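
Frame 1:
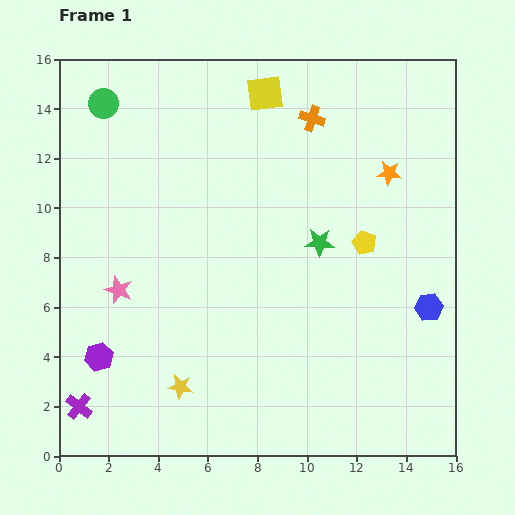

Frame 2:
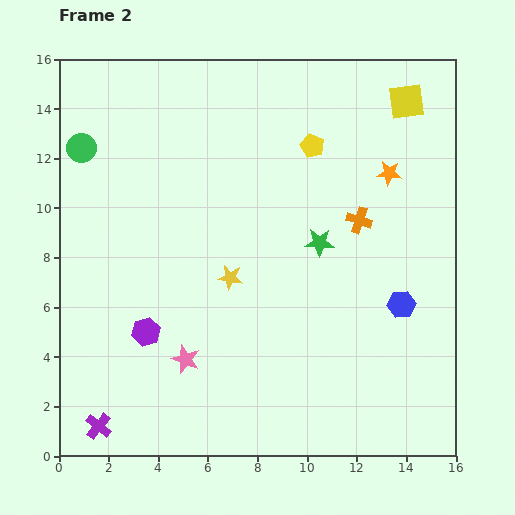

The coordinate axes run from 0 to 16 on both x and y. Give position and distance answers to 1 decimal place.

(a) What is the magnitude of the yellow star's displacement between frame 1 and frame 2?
4.8

The yellow star moved from (4.9, 2.8) to (6.9, 7.2), a distance of √(2.0² + 4.4²) ≈ 4.8.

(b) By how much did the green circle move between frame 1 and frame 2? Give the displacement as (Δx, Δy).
(-0.9, -1.8)

The green circle was at (1.8, 14.2) in frame 1 and (0.9, 12.4) in frame 2.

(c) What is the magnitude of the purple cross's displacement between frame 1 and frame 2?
1.1

The purple cross moved from (0.8, 2.0) to (1.6, 1.2), a distance of √(0.8² + 0.8²) ≈ 1.1.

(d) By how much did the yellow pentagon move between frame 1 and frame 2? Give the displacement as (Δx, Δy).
(-2.1, 3.9)

The yellow pentagon was at (12.3, 8.6) in frame 1 and (10.2, 12.5) in frame 2.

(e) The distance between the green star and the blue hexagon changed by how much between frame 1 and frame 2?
-1.0

Distance in frame 1: 5.1. Distance in frame 2: 4.1.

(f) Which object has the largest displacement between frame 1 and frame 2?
the yellow square

(moved 5.7; next 4.8)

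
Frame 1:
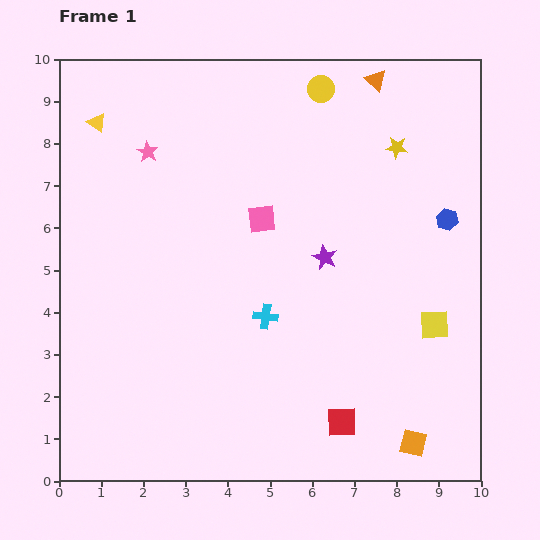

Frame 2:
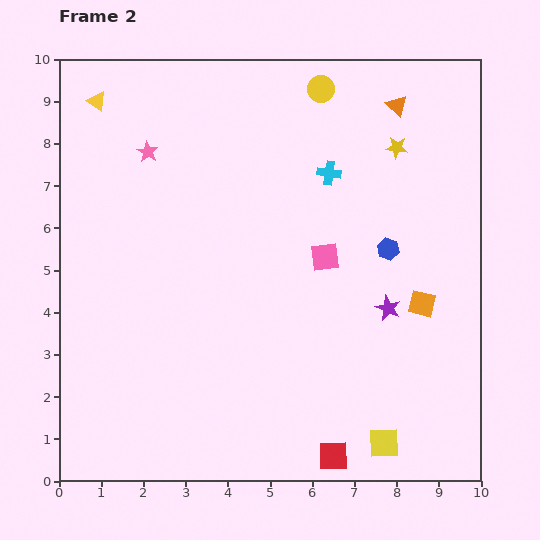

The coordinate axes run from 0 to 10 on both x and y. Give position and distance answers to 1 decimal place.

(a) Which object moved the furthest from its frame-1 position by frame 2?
the cyan cross

(moved 3.7; next 3.3)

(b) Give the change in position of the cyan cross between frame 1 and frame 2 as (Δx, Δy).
(1.5, 3.4)

The cyan cross was at (4.9, 3.9) in frame 1 and (6.4, 7.3) in frame 2.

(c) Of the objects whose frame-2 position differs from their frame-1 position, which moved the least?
the yellow triangle

(moved 0.5)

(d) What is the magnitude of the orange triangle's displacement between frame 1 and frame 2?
0.8

The orange triangle moved from (7.5, 9.5) to (8.0, 8.9), a distance of √(0.5² + 0.6²) ≈ 0.8.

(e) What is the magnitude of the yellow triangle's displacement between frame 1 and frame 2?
0.5

The yellow triangle moved from (0.9, 8.5) to (0.9, 9.0), a distance of √(0.0² + 0.5²) ≈ 0.5.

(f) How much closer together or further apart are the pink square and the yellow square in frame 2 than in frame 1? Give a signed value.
-0.2

Distance in frame 1: 4.8. Distance in frame 2: 4.6.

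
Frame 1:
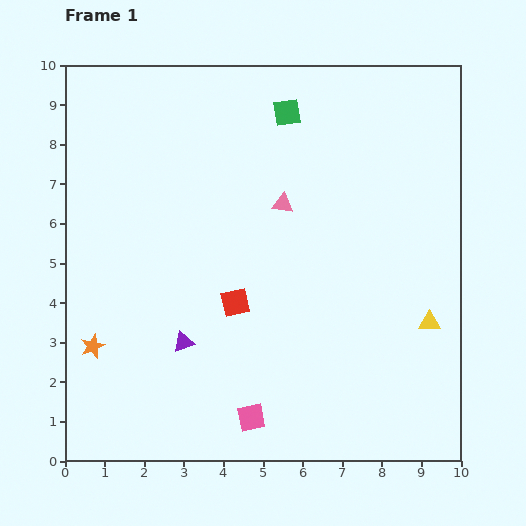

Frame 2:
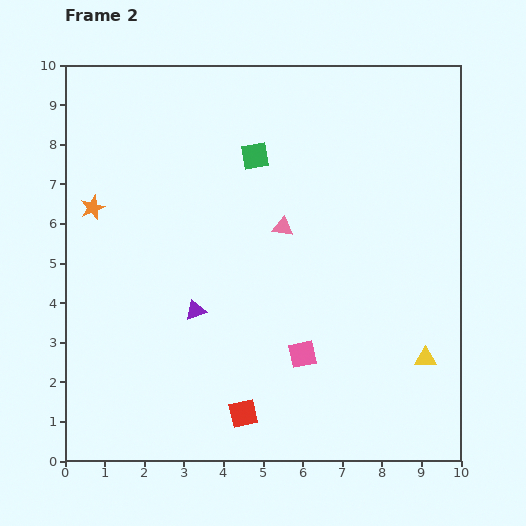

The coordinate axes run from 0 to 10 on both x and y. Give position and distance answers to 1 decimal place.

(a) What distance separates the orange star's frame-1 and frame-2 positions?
3.5

The orange star moved from (0.7, 2.9) to (0.7, 6.4), a distance of √(0.0² + 3.5²) ≈ 3.5.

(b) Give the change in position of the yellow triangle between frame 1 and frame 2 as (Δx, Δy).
(-0.1, -0.9)

The yellow triangle was at (9.2, 3.5) in frame 1 and (9.1, 2.6) in frame 2.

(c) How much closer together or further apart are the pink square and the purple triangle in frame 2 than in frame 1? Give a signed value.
+0.4

Distance in frame 1: 2.5. Distance in frame 2: 2.9.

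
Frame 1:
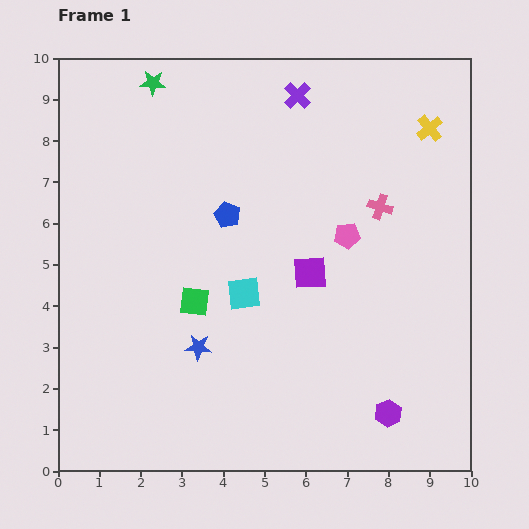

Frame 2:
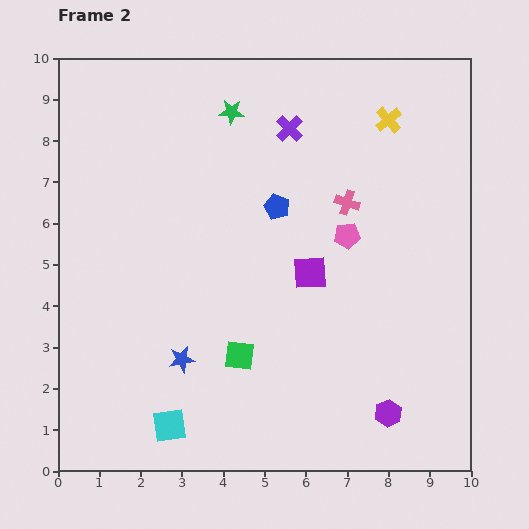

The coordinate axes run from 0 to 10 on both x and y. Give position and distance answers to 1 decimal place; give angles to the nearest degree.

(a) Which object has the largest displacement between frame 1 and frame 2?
the cyan square

(moved 3.7; next 2.0)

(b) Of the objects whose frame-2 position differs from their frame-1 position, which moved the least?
the blue star

(moved 0.5)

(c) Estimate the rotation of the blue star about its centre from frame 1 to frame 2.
15° counter-clockwise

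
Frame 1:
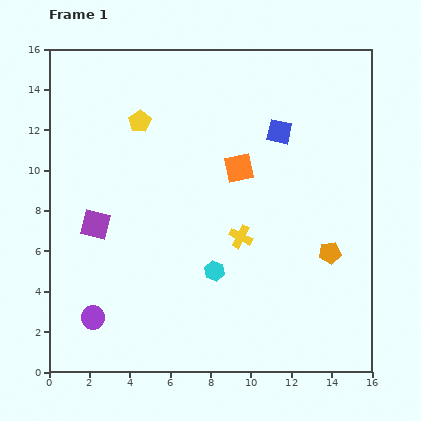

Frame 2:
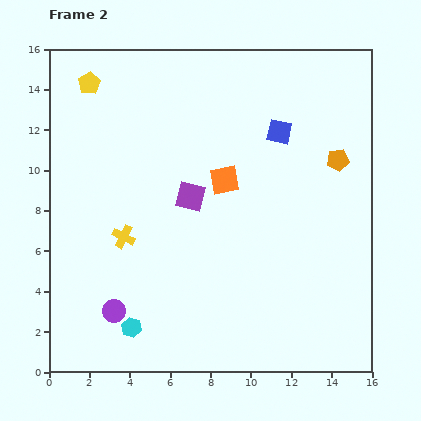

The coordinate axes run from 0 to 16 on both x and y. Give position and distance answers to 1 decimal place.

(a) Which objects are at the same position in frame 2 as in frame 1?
the blue square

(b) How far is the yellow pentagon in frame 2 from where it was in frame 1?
3.1

The yellow pentagon moved from (4.5, 12.4) to (2.0, 14.3), a distance of √(2.5² + 1.9²) ≈ 3.1.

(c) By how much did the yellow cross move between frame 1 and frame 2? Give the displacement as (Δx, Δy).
(-5.8, 0.0)

The yellow cross was at (9.5, 6.7) in frame 1 and (3.7, 6.7) in frame 2.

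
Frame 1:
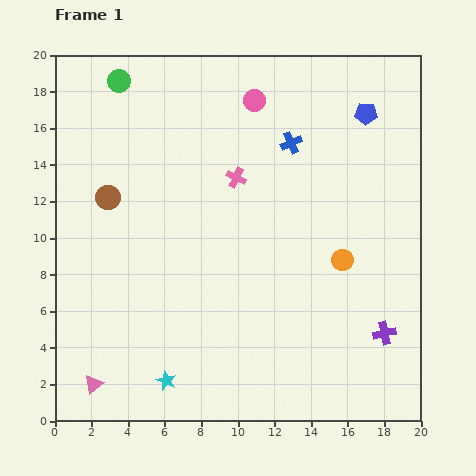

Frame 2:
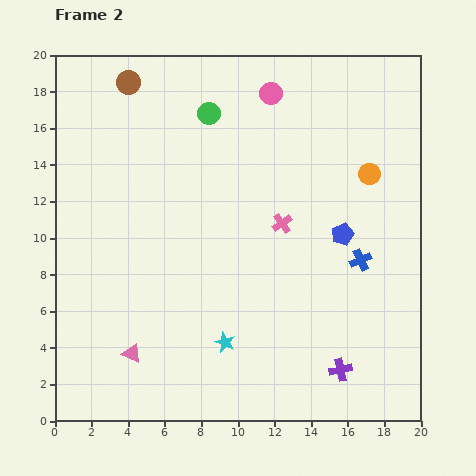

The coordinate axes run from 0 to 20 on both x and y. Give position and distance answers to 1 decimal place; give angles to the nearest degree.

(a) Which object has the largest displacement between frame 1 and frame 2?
the blue cross

(moved 7.4; next 6.7)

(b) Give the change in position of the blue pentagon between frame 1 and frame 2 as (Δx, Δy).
(-1.3, -6.6)

The blue pentagon was at (17.0, 16.8) in frame 1 and (15.7, 10.2) in frame 2.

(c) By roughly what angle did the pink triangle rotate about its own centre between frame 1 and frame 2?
54° counter-clockwise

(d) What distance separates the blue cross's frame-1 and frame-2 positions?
7.4

The blue cross moved from (12.9, 15.2) to (16.7, 8.8), a distance of √(3.8² + 6.4²) ≈ 7.4.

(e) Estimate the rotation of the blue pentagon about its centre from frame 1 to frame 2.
23° counter-clockwise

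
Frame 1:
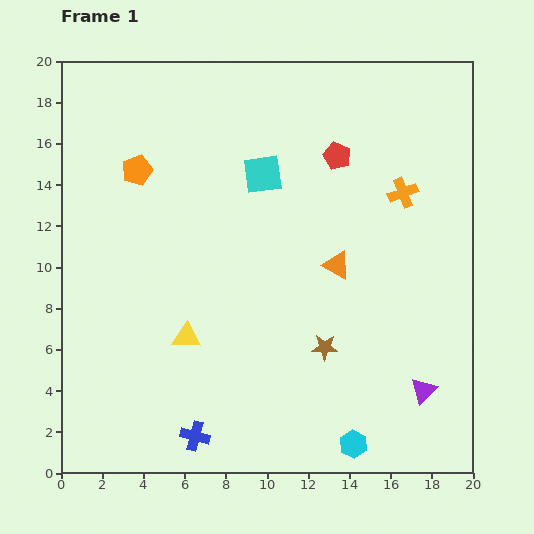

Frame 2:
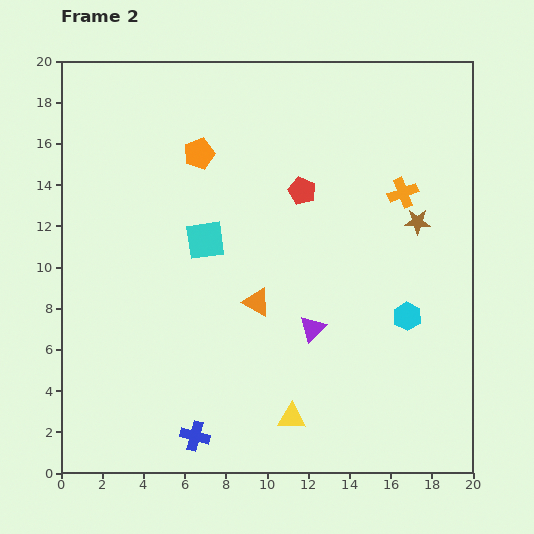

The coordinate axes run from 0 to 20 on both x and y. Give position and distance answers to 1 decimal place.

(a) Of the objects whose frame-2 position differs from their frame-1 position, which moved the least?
the red pentagon

(moved 2.4)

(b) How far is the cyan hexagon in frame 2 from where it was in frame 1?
6.7

The cyan hexagon moved from (14.2, 1.4) to (16.8, 7.6), a distance of √(2.6² + 6.2²) ≈ 6.7.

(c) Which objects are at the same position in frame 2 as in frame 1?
the orange cross, the blue cross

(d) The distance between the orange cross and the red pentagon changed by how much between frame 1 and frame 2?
+1.2

Distance in frame 1: 3.7. Distance in frame 2: 4.9.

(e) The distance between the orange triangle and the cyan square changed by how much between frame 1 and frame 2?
-1.8

Distance in frame 1: 5.7. Distance in frame 2: 3.9.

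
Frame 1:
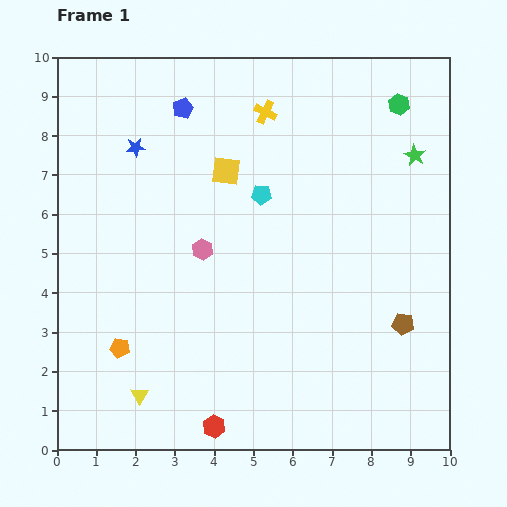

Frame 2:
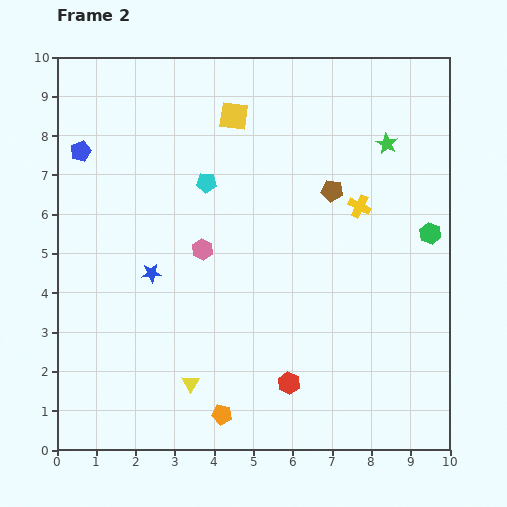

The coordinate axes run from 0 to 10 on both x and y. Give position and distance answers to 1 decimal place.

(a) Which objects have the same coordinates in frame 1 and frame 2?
the pink hexagon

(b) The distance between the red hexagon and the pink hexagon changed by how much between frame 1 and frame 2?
-0.5

Distance in frame 1: 4.5. Distance in frame 2: 4.0.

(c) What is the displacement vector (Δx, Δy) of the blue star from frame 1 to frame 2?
(0.4, -3.2)

The blue star was at (2.0, 7.7) in frame 1 and (2.4, 4.5) in frame 2.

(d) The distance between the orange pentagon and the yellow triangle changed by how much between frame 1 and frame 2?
-0.2

Distance in frame 1: 1.3. Distance in frame 2: 1.1.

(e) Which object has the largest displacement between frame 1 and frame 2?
the brown pentagon

(moved 3.8; next 3.4)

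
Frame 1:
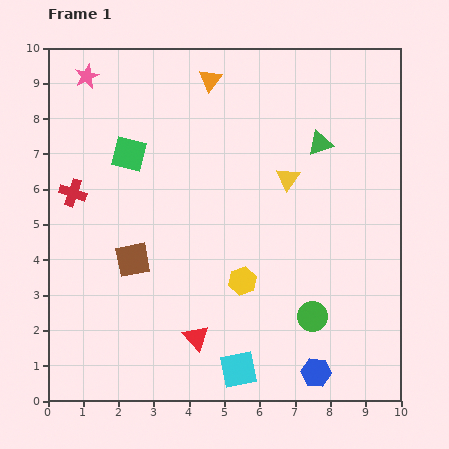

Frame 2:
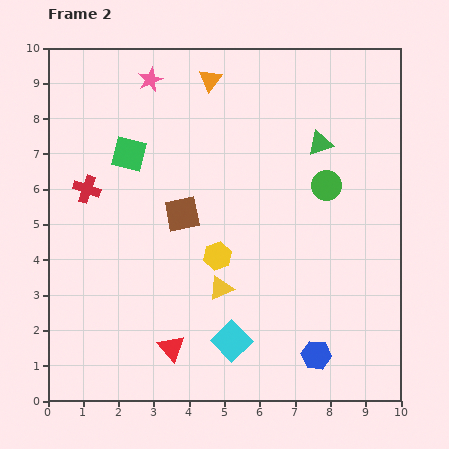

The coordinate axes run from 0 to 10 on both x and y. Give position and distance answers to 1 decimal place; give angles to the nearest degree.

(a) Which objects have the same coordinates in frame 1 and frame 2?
the orange triangle, the green triangle, the green square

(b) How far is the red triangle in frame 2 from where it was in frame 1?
0.8

The red triangle moved from (4.2, 1.8) to (3.5, 1.5), a distance of √(0.7² + 0.3²) ≈ 0.8.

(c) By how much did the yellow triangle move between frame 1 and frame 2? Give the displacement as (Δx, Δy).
(-1.9, -3.1)

The yellow triangle was at (6.8, 6.3) in frame 1 and (4.9, 3.2) in frame 2.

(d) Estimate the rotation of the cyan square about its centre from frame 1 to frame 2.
33° counter-clockwise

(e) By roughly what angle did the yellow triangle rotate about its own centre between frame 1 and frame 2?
30° clockwise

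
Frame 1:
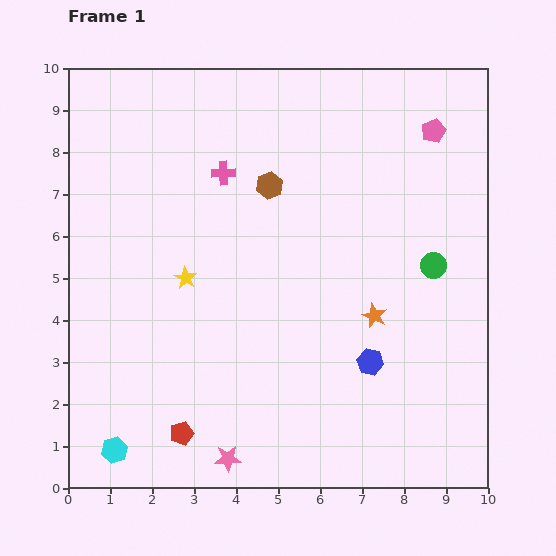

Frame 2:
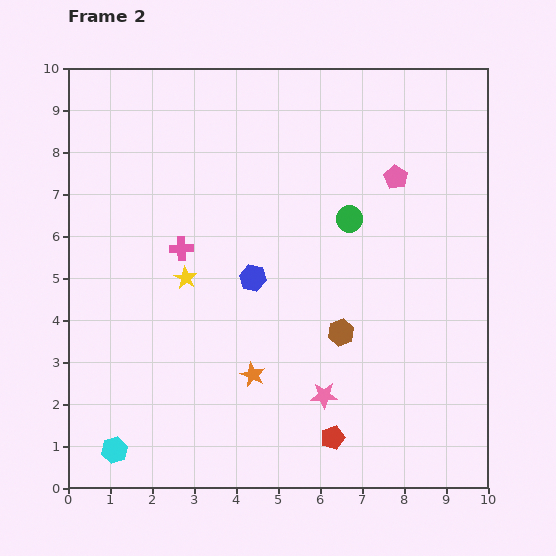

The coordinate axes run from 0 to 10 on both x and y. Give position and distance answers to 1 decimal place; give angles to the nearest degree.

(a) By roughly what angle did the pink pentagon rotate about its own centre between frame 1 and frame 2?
18° counter-clockwise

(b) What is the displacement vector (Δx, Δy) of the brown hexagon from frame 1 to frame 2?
(1.7, -3.5)

The brown hexagon was at (4.8, 7.2) in frame 1 and (6.5, 3.7) in frame 2.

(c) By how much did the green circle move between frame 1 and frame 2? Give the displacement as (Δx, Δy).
(-2.0, 1.1)

The green circle was at (8.7, 5.3) in frame 1 and (6.7, 6.4) in frame 2.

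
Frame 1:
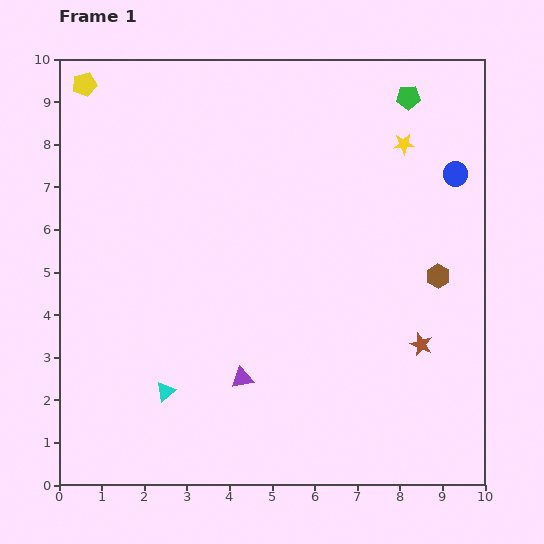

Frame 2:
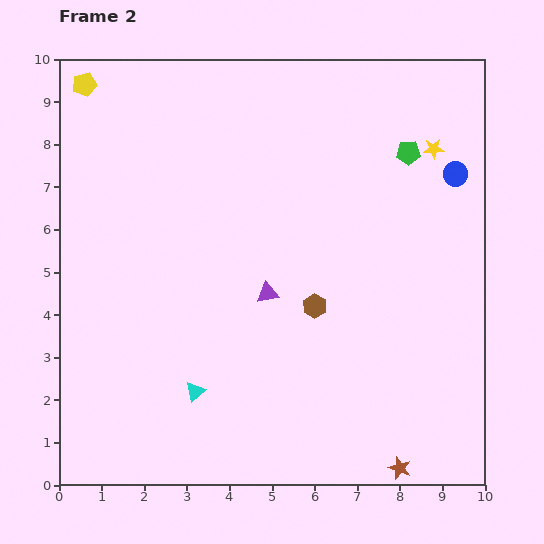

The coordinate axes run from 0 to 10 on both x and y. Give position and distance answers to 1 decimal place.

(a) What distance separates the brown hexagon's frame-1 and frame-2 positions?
3.0

The brown hexagon moved from (8.9, 4.9) to (6.0, 4.2), a distance of √(2.9² + 0.7²) ≈ 3.0.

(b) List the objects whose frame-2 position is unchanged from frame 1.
the yellow pentagon, the blue circle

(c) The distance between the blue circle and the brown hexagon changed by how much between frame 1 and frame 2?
+2.1

Distance in frame 1: 2.4. Distance in frame 2: 4.5.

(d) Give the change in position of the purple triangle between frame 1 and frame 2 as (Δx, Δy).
(0.6, 2.0)

The purple triangle was at (4.3, 2.5) in frame 1 and (4.9, 4.5) in frame 2.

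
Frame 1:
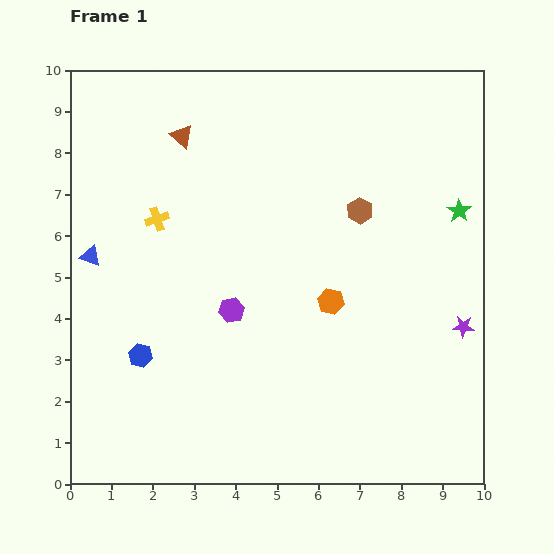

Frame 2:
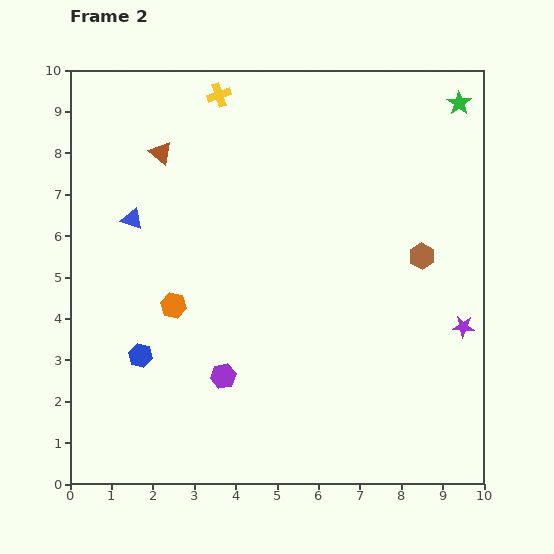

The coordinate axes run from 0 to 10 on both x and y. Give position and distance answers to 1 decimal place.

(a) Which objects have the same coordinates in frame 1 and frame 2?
the blue hexagon, the purple star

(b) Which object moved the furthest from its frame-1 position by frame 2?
the orange hexagon

(moved 3.8; next 3.4)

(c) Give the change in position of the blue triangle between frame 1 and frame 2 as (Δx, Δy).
(1.0, 0.9)

The blue triangle was at (0.5, 5.5) in frame 1 and (1.5, 6.4) in frame 2.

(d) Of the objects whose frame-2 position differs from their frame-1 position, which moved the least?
the brown triangle

(moved 0.6)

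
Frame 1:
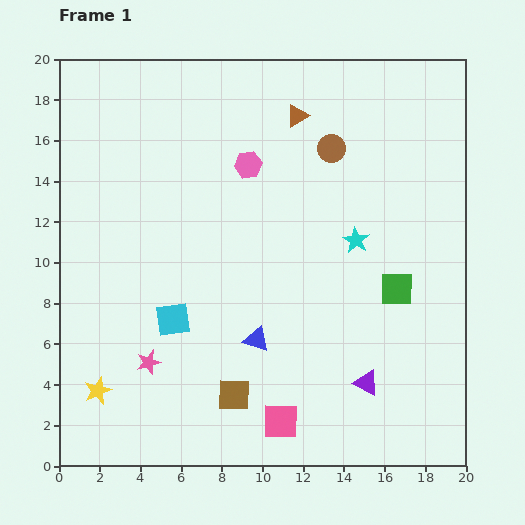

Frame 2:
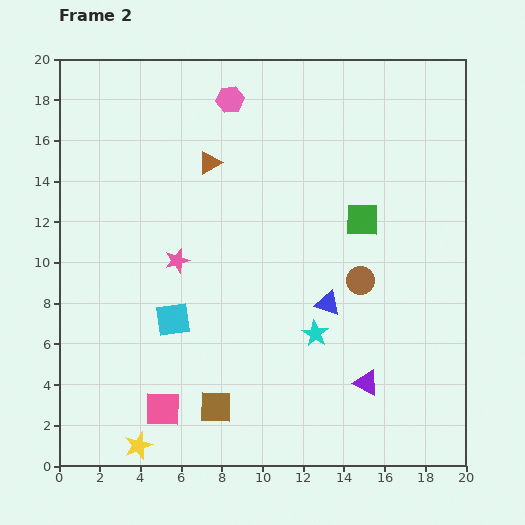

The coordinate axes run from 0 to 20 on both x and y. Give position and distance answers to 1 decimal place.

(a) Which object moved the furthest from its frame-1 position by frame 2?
the brown circle

(moved 6.6; next 5.8)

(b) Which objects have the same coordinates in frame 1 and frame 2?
the purple triangle, the cyan square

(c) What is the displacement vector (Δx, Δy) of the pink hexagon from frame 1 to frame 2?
(-0.9, 3.2)

The pink hexagon was at (9.3, 14.8) in frame 1 and (8.4, 18.0) in frame 2.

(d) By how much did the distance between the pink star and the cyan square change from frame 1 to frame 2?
+0.5

Distance in frame 1: 2.4. Distance in frame 2: 2.9.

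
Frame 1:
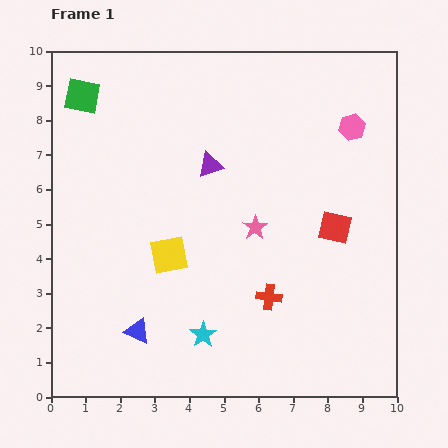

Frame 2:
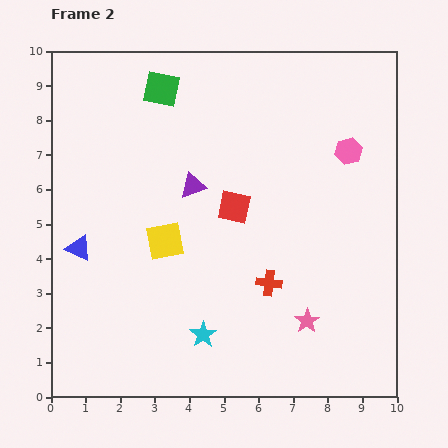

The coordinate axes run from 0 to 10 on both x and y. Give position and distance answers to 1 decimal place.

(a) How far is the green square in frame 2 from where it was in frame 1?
2.3

The green square moved from (0.9, 8.7) to (3.2, 8.9), a distance of √(2.3² + 0.2²) ≈ 2.3.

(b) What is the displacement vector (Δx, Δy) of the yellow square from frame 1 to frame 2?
(-0.1, 0.4)

The yellow square was at (3.4, 4.1) in frame 1 and (3.3, 4.5) in frame 2.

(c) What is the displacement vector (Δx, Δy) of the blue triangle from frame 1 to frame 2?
(-1.7, 2.4)

The blue triangle was at (2.5, 1.9) in frame 1 and (0.8, 4.3) in frame 2.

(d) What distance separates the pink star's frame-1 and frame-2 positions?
3.1

The pink star moved from (5.9, 4.9) to (7.4, 2.2), a distance of √(1.5² + 2.7²) ≈ 3.1.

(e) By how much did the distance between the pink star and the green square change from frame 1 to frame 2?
+1.6

Distance in frame 1: 6.3. Distance in frame 2: 7.9.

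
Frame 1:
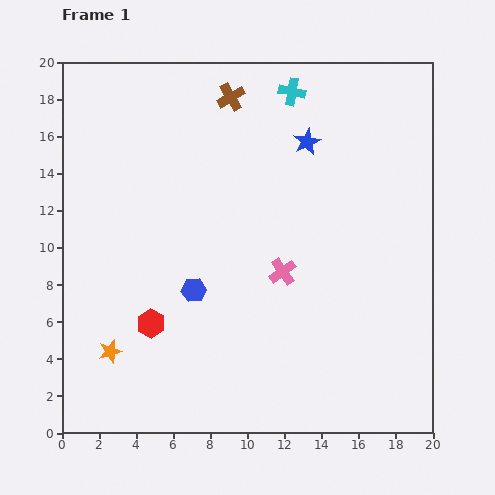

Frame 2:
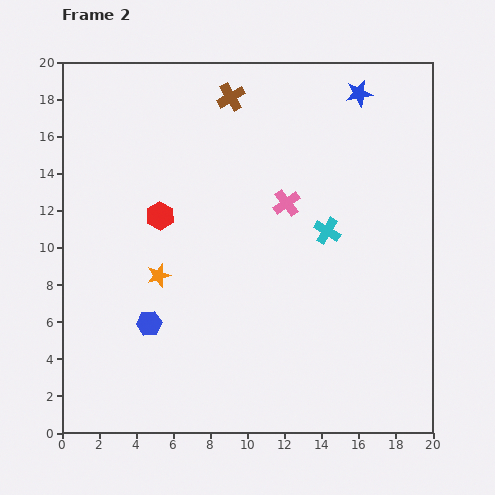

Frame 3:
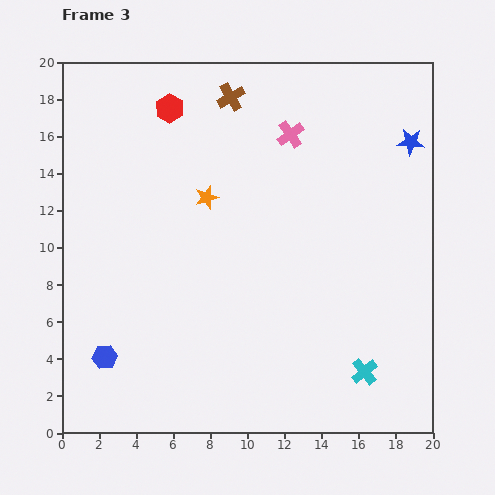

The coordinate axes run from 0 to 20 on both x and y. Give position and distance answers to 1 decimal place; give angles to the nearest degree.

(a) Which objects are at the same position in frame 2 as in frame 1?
the brown cross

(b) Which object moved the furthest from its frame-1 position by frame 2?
the cyan cross

(moved 7.7; next 5.8)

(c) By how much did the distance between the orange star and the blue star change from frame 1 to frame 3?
-4.1

Distance in frame 1: 15.5. Distance in frame 3: 11.4.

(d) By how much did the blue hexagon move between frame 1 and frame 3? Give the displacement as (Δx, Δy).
(-4.8, -3.6)

The blue hexagon was at (7.1, 7.7) in frame 1 and (2.3, 4.1) in frame 3.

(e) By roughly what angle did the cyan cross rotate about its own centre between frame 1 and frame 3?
39° clockwise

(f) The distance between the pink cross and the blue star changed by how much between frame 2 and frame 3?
-0.6

Distance in frame 2: 7.1. Distance in frame 3: 6.5.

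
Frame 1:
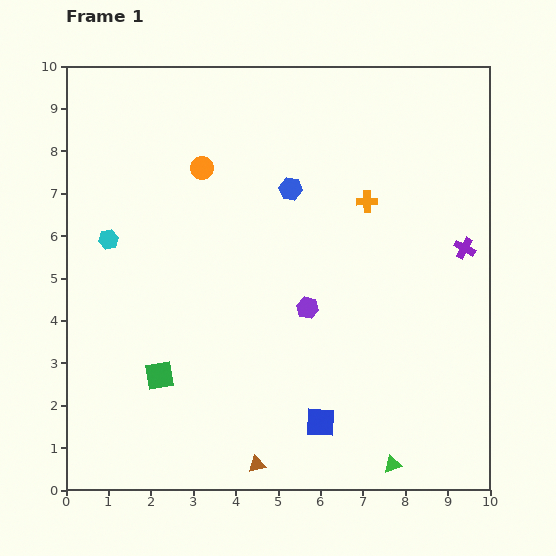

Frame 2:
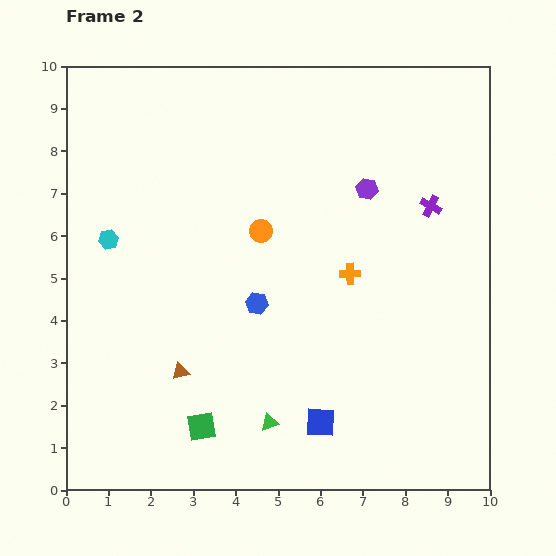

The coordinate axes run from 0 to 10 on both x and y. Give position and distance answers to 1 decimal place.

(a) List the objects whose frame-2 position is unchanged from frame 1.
the cyan hexagon, the blue square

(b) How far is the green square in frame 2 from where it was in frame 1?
1.6

The green square moved from (2.2, 2.7) to (3.2, 1.5), a distance of √(1.0² + 1.2²) ≈ 1.6.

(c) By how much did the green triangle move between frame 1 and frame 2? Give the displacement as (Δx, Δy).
(-2.9, 1.0)

The green triangle was at (7.7, 0.6) in frame 1 and (4.8, 1.6) in frame 2.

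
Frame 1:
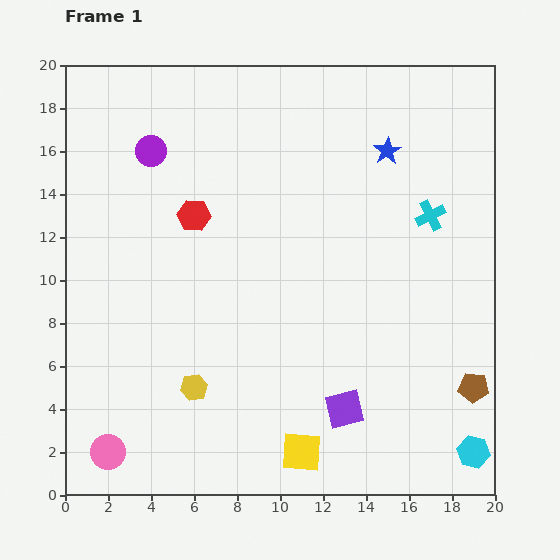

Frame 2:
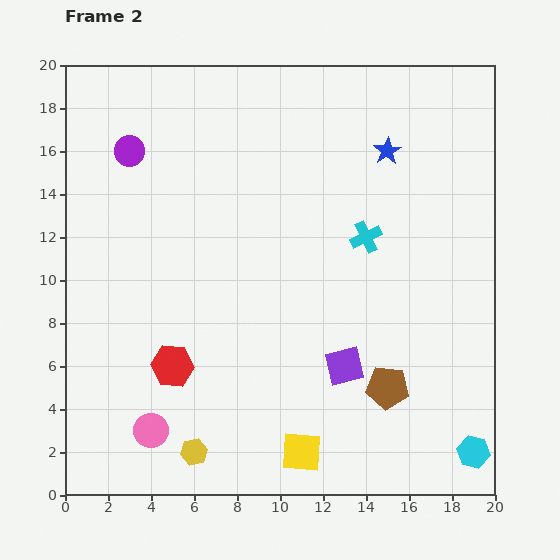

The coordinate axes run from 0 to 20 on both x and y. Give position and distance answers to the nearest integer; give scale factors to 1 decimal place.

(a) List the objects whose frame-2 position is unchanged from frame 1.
the yellow square, the blue star, the cyan hexagon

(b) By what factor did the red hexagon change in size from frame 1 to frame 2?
1.3×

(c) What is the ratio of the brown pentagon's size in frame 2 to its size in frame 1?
1.4×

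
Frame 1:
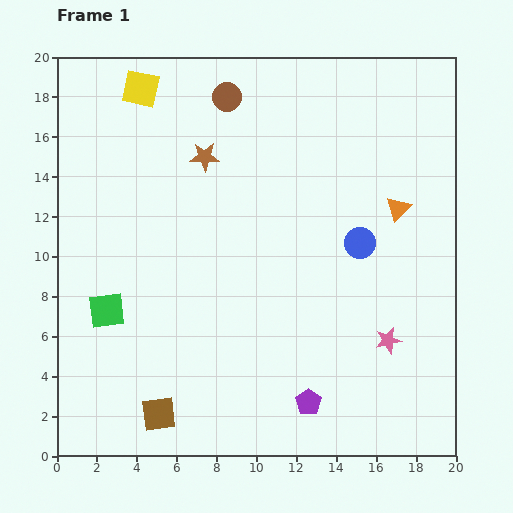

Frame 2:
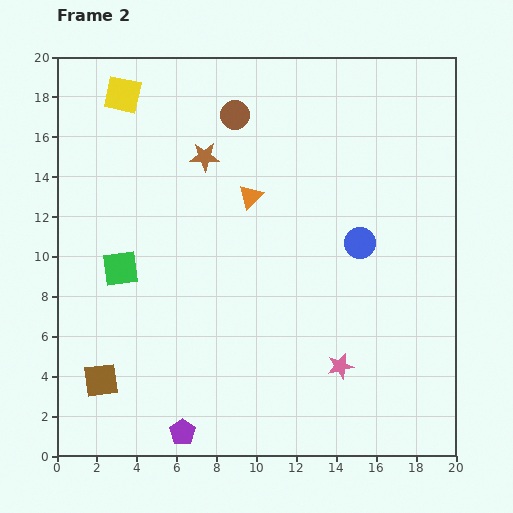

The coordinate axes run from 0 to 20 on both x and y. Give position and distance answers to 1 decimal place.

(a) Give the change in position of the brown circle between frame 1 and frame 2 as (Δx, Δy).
(0.4, -0.9)

The brown circle was at (8.5, 18.0) in frame 1 and (8.9, 17.1) in frame 2.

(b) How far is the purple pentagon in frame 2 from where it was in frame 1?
6.5

The purple pentagon moved from (12.6, 2.7) to (6.3, 1.2), a distance of √(6.3² + 1.5²) ≈ 6.5.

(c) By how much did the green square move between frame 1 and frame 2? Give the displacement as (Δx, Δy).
(0.7, 2.1)

The green square was at (2.5, 7.3) in frame 1 and (3.2, 9.4) in frame 2.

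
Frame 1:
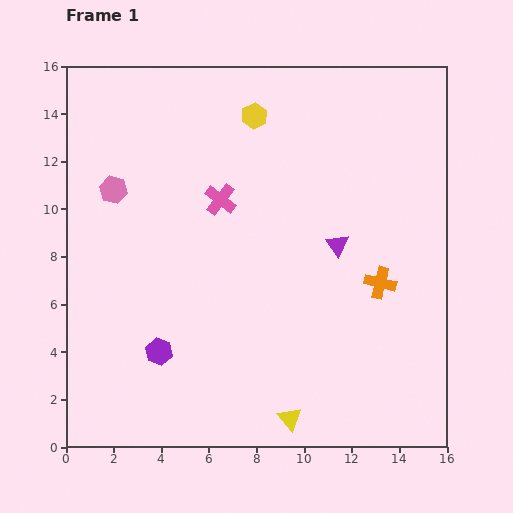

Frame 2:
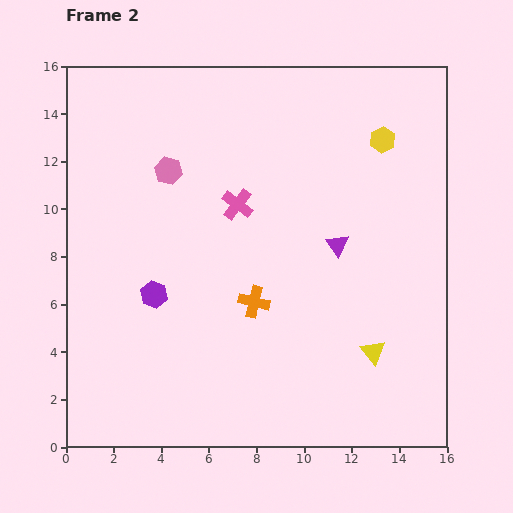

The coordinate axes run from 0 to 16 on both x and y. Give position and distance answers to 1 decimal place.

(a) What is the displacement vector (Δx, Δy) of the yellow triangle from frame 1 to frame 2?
(3.5, 2.8)

The yellow triangle was at (9.4, 1.2) in frame 1 and (12.9, 4.0) in frame 2.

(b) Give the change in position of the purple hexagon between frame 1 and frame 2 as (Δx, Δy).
(-0.2, 2.4)

The purple hexagon was at (3.9, 4.0) in frame 1 and (3.7, 6.4) in frame 2.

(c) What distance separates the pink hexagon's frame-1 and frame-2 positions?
2.4

The pink hexagon moved from (2.0, 10.8) to (4.3, 11.6), a distance of √(2.3² + 0.8²) ≈ 2.4.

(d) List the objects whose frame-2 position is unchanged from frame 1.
the purple triangle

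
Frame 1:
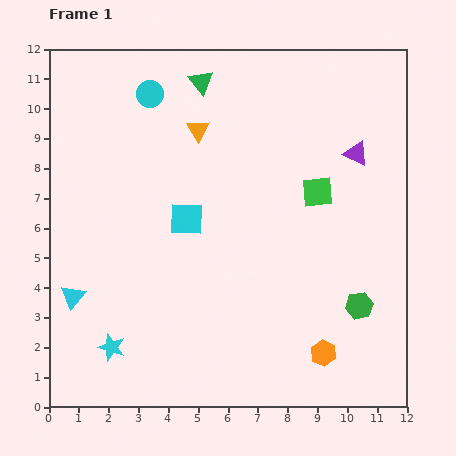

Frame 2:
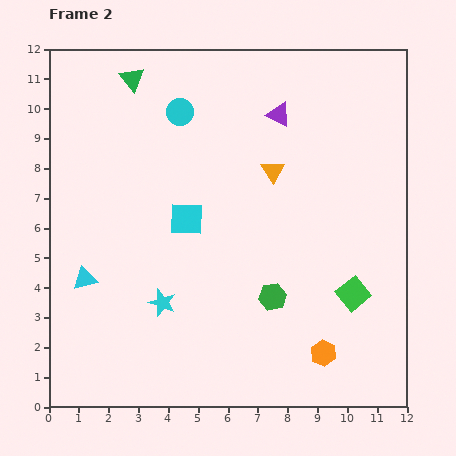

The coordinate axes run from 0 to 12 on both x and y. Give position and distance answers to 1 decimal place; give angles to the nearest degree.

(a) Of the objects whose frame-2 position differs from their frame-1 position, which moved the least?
the cyan triangle

(moved 0.7)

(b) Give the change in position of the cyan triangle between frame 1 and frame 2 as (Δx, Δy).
(0.4, 0.6)

The cyan triangle was at (0.8, 3.7) in frame 1 and (1.2, 4.3) in frame 2.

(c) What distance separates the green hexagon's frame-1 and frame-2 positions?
2.9

The green hexagon moved from (10.4, 3.4) to (7.5, 3.7), a distance of √(2.9² + 0.3²) ≈ 2.9.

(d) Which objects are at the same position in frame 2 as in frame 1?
the cyan square, the orange hexagon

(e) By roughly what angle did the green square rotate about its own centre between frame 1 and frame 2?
32° counter-clockwise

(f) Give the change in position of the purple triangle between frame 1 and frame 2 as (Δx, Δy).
(-2.6, 1.3)

The purple triangle was at (10.3, 8.5) in frame 1 and (7.7, 9.8) in frame 2.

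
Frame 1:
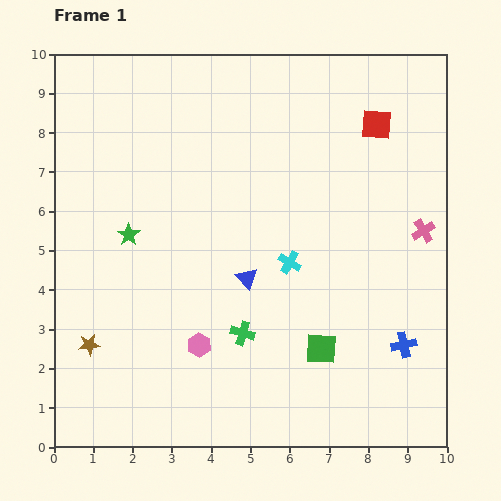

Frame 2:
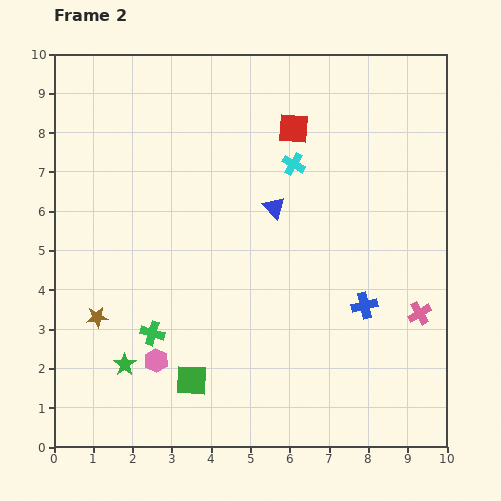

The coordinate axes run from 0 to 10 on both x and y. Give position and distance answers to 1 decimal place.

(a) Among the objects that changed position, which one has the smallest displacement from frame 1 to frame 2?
the brown star

(moved 0.7)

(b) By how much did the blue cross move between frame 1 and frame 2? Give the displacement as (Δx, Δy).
(-1.0, 1.0)

The blue cross was at (8.9, 2.6) in frame 1 and (7.9, 3.6) in frame 2.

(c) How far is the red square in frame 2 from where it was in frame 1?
2.1

The red square moved from (8.2, 8.2) to (6.1, 8.1), a distance of √(2.1² + 0.1²) ≈ 2.1.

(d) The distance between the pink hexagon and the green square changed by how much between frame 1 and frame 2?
-2.1

Distance in frame 1: 3.1. Distance in frame 2: 1.0.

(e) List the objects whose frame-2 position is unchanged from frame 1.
none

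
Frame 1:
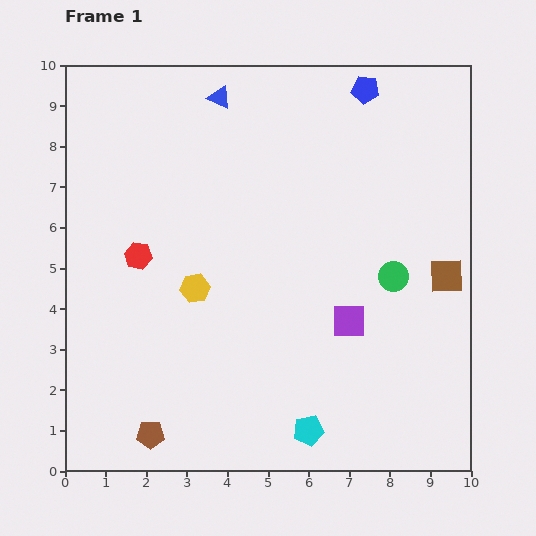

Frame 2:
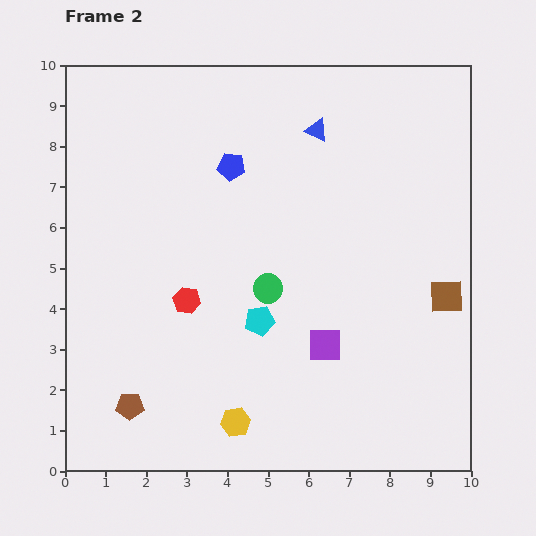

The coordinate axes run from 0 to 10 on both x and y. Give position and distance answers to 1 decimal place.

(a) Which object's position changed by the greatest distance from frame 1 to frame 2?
the blue pentagon

(moved 3.8; next 3.4)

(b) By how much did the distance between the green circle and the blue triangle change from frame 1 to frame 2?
-2.1

Distance in frame 1: 6.2. Distance in frame 2: 4.1.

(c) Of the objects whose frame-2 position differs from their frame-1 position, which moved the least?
the brown square

(moved 0.5)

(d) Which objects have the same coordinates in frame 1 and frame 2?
none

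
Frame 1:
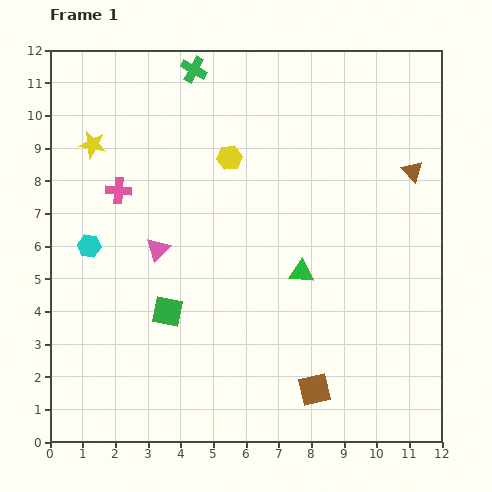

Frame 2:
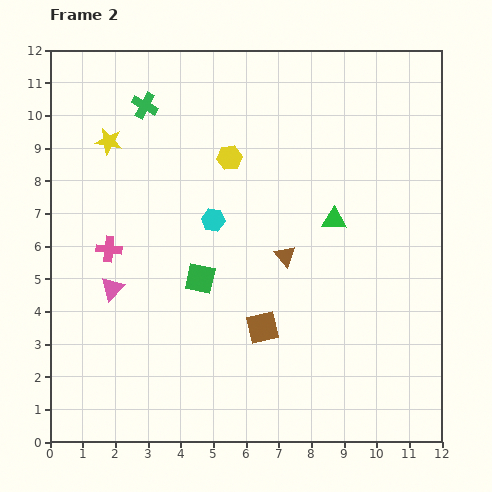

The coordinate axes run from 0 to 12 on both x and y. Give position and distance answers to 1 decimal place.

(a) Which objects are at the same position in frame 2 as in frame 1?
the yellow hexagon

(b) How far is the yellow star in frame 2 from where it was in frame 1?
0.5

The yellow star moved from (1.3, 9.1) to (1.8, 9.2), a distance of √(0.5² + 0.1²) ≈ 0.5.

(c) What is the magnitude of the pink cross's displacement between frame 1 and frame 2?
1.8

The pink cross moved from (2.1, 7.7) to (1.8, 5.9), a distance of √(0.3² + 1.8²) ≈ 1.8.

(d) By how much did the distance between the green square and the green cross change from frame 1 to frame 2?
-1.8

Distance in frame 1: 7.4. Distance in frame 2: 5.6.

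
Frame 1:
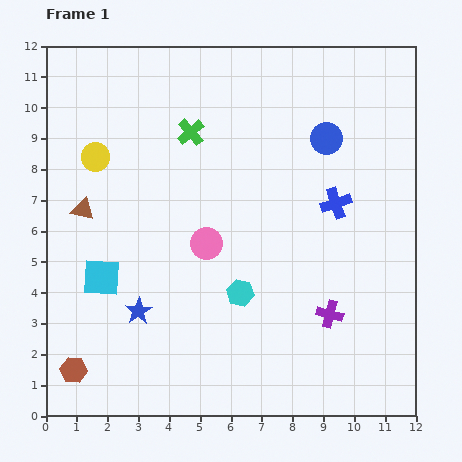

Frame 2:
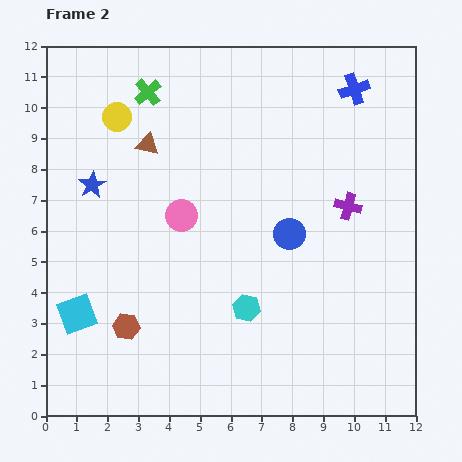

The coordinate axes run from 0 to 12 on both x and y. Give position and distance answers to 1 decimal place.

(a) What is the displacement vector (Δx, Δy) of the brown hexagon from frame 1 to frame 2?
(1.7, 1.4)

The brown hexagon was at (0.9, 1.5) in frame 1 and (2.6, 2.9) in frame 2.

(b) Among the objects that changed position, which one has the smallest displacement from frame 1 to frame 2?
the cyan hexagon

(moved 0.5)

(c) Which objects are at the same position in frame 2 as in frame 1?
none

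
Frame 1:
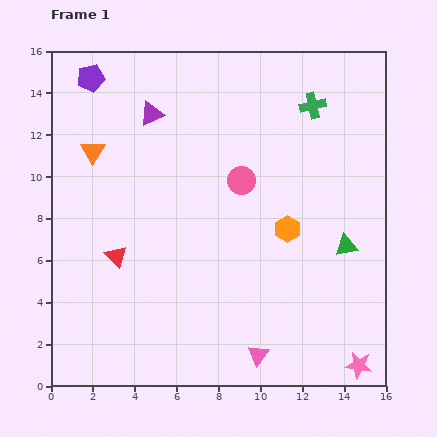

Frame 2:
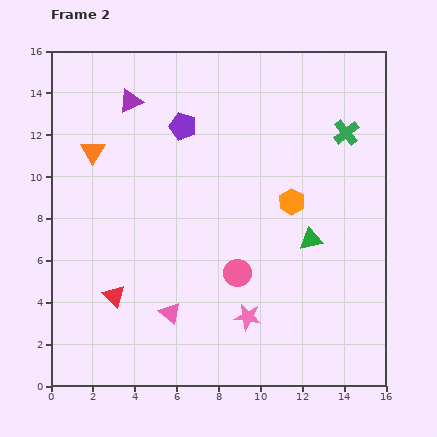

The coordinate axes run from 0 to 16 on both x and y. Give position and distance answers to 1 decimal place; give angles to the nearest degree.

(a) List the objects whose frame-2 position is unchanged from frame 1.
the orange triangle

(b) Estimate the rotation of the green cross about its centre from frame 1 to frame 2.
28° counter-clockwise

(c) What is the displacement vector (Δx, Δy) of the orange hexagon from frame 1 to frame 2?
(0.2, 1.3)

The orange hexagon was at (11.3, 7.5) in frame 1 and (11.5, 8.8) in frame 2.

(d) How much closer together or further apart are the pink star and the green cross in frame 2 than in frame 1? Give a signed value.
-2.6

Distance in frame 1: 12.6. Distance in frame 2: 10.0.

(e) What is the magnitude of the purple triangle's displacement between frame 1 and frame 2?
1.2

The purple triangle moved from (4.8, 13.0) to (3.8, 13.6), a distance of √(1.0² + 0.6²) ≈ 1.2.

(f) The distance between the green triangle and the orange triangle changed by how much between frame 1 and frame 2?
-1.7

Distance in frame 1: 12.9. Distance in frame 2: 11.2.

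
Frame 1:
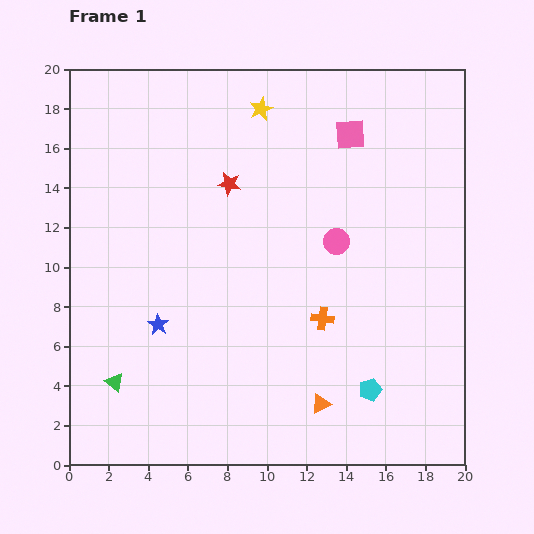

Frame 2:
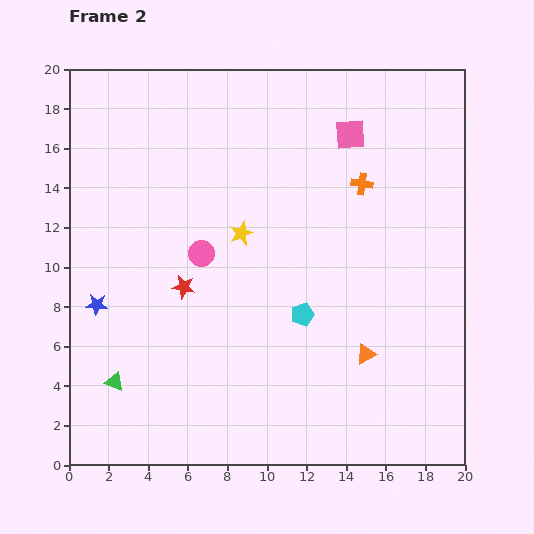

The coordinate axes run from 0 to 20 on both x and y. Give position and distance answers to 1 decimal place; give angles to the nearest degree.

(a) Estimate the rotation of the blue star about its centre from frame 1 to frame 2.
29° counter-clockwise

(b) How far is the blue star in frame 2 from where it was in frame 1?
3.3

The blue star moved from (4.5, 7.1) to (1.4, 8.1), a distance of √(3.1² + 1.0²) ≈ 3.3.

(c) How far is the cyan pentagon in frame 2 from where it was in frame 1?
5.1

The cyan pentagon moved from (15.2, 3.8) to (11.8, 7.6), a distance of √(3.4² + 3.8²) ≈ 5.1.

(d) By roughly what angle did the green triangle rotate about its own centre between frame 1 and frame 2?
19° counter-clockwise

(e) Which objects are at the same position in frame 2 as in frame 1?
the pink square, the green triangle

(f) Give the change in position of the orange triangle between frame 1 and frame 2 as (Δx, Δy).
(2.3, 2.5)

The orange triangle was at (12.7, 3.1) in frame 1 and (15.0, 5.6) in frame 2.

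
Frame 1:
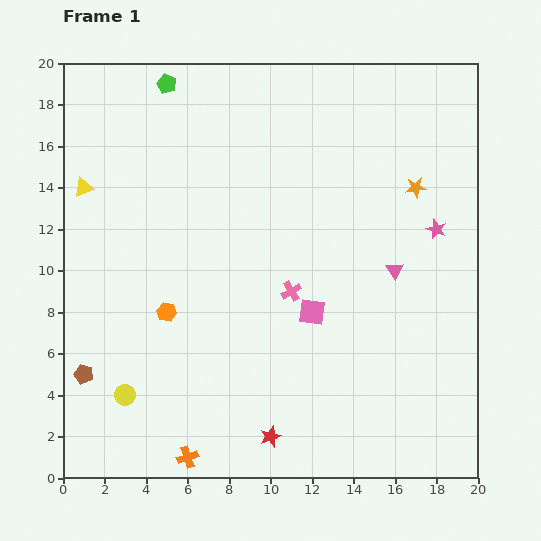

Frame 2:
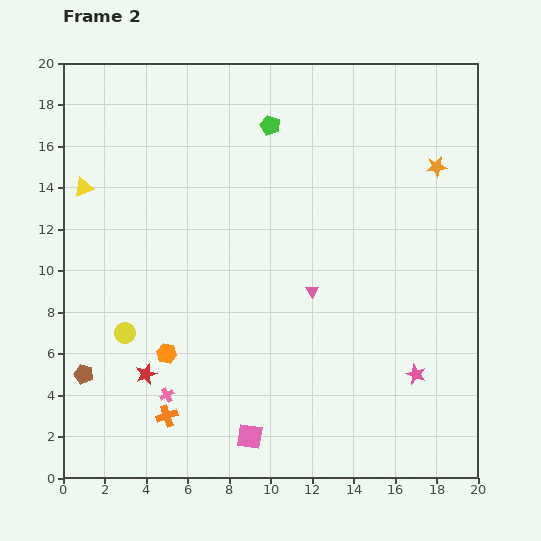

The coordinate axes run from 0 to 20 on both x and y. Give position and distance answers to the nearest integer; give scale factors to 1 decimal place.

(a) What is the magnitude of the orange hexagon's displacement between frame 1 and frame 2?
2

The orange hexagon moved from (5, 8) to (5, 6), a distance of √(0² + 2²) ≈ 2.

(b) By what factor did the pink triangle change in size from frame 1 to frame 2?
0.7×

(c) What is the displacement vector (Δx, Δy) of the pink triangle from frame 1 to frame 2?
(-4, -1)

The pink triangle was at (16, 10) in frame 1 and (12, 9) in frame 2.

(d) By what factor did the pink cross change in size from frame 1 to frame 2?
0.7×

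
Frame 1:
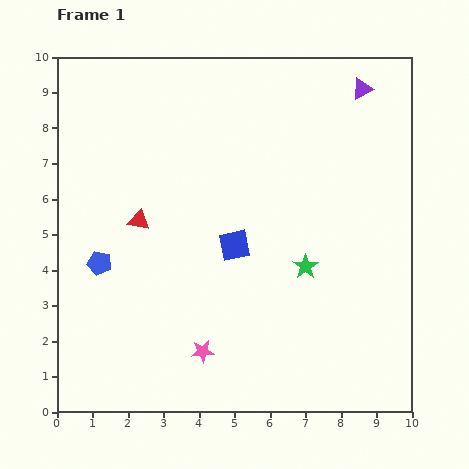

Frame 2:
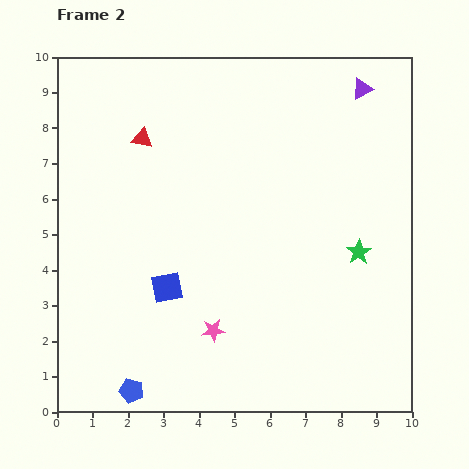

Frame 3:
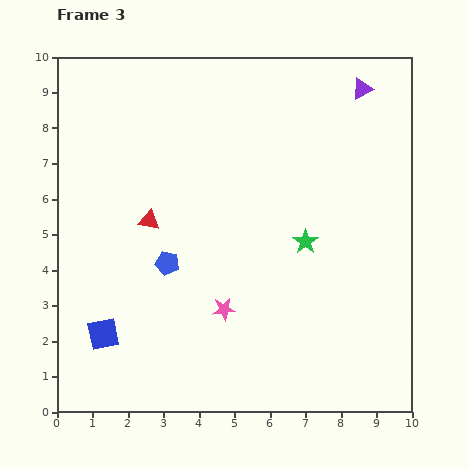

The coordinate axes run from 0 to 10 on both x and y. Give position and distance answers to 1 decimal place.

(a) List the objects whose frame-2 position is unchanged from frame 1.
the purple triangle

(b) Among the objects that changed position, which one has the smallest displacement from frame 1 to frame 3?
the red triangle

(moved 0.3)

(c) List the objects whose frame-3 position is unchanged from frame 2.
the purple triangle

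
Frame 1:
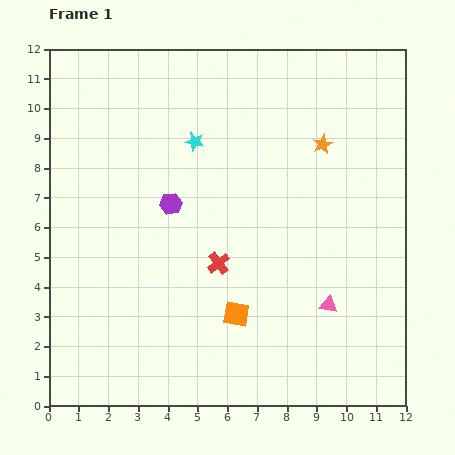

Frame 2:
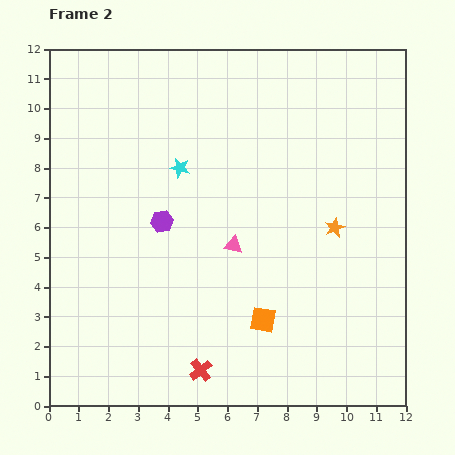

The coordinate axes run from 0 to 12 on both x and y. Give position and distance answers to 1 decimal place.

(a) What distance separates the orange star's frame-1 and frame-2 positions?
2.8

The orange star moved from (9.2, 8.8) to (9.6, 6.0), a distance of √(0.4² + 2.8²) ≈ 2.8.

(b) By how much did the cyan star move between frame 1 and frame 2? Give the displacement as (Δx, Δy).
(-0.5, -0.9)

The cyan star was at (4.9, 8.9) in frame 1 and (4.4, 8.0) in frame 2.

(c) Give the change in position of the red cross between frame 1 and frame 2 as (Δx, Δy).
(-0.6, -3.6)

The red cross was at (5.7, 4.8) in frame 1 and (5.1, 1.2) in frame 2.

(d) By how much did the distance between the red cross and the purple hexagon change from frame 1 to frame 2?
+2.6

Distance in frame 1: 2.6. Distance in frame 2: 5.2.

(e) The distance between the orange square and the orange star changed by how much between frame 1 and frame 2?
-2.5

Distance in frame 1: 6.4. Distance in frame 2: 3.9.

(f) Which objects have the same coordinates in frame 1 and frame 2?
none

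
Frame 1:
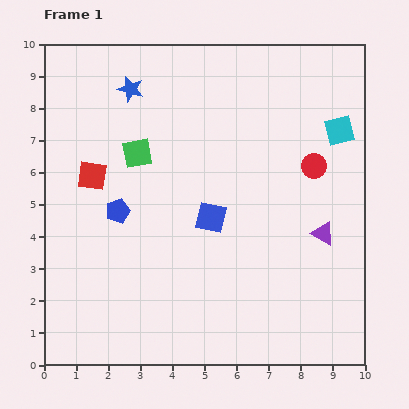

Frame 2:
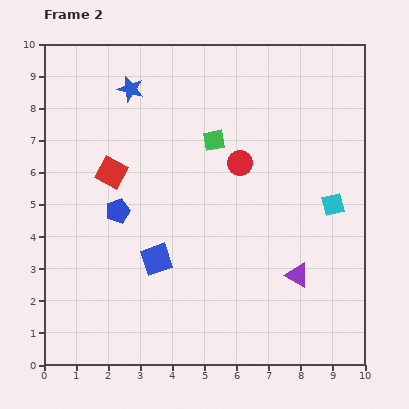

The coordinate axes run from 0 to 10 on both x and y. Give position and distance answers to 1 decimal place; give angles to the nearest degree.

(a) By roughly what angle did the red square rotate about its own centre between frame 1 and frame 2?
21° clockwise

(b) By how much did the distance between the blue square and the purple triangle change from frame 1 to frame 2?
+0.9

Distance in frame 1: 3.5. Distance in frame 2: 4.4.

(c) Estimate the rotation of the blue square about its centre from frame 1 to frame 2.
31° counter-clockwise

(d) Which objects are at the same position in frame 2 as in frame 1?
the blue star, the blue pentagon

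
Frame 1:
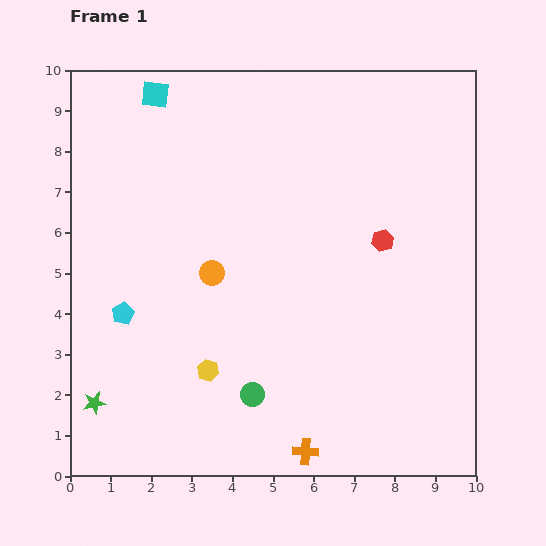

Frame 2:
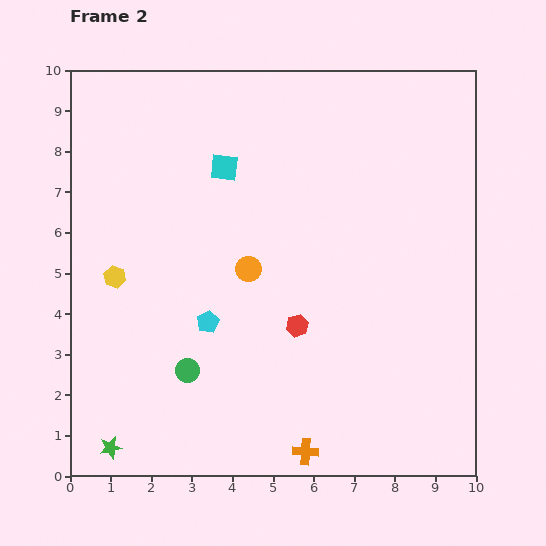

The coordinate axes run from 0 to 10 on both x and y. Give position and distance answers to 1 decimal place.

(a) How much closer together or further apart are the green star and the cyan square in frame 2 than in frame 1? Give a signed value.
-0.3

Distance in frame 1: 7.7. Distance in frame 2: 7.4.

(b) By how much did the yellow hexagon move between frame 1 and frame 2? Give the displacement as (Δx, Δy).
(-2.3, 2.3)

The yellow hexagon was at (3.4, 2.6) in frame 1 and (1.1, 4.9) in frame 2.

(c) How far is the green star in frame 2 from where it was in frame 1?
1.2

The green star moved from (0.6, 1.8) to (1.0, 0.7), a distance of √(0.4² + 1.1²) ≈ 1.2.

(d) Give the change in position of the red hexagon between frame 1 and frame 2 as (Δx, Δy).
(-2.1, -2.1)

The red hexagon was at (7.7, 5.8) in frame 1 and (5.6, 3.7) in frame 2.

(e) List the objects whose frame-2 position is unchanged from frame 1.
the orange cross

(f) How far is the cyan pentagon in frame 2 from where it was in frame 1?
2.1

The cyan pentagon moved from (1.3, 4.0) to (3.4, 3.8), a distance of √(2.1² + 0.2²) ≈ 2.1.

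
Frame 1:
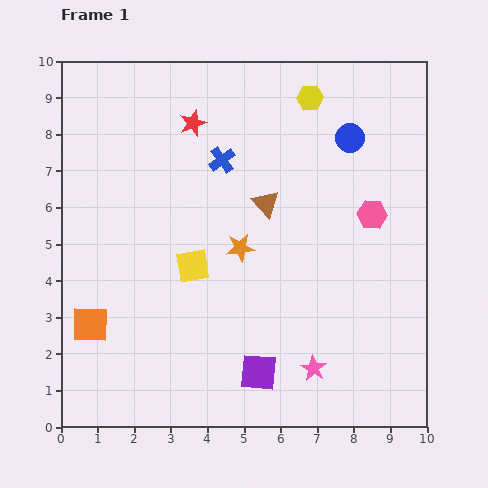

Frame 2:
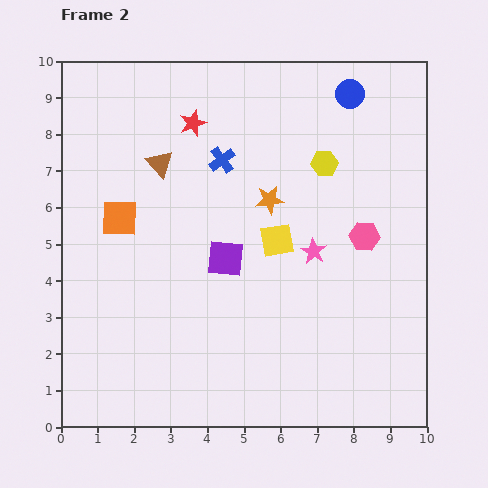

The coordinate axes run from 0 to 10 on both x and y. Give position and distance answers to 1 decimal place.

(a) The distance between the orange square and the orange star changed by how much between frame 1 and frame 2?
-0.5

Distance in frame 1: 4.6. Distance in frame 2: 4.1.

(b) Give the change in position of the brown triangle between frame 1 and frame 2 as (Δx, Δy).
(-2.9, 1.1)

The brown triangle was at (5.6, 6.1) in frame 1 and (2.7, 7.2) in frame 2.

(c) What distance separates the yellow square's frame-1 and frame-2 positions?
2.4

The yellow square moved from (3.6, 4.4) to (5.9, 5.1), a distance of √(2.3² + 0.7²) ≈ 2.4.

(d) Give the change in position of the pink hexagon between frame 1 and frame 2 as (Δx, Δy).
(-0.2, -0.6)

The pink hexagon was at (8.5, 5.8) in frame 1 and (8.3, 5.2) in frame 2.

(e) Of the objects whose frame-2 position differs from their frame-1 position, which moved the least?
the pink hexagon

(moved 0.6)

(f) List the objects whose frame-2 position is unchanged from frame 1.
the red star, the blue cross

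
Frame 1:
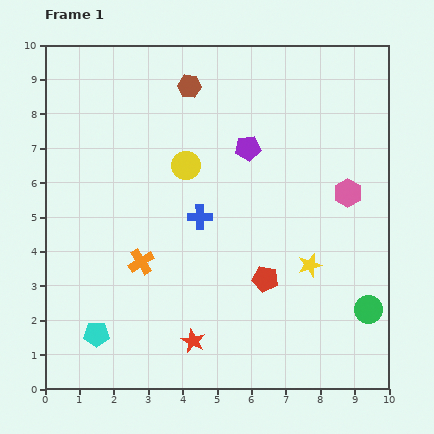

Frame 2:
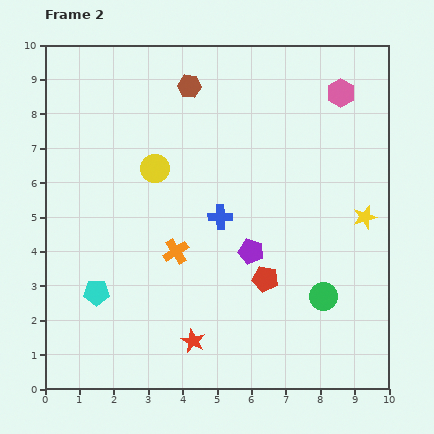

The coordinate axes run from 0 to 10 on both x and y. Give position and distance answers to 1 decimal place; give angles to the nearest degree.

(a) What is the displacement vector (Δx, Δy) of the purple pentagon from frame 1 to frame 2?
(0.1, -3.0)

The purple pentagon was at (5.9, 7.0) in frame 1 and (6.0, 4.0) in frame 2.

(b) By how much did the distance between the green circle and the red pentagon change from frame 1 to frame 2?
-1.3

Distance in frame 1: 3.1. Distance in frame 2: 1.8.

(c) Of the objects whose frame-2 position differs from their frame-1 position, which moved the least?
the blue cross

(moved 0.6)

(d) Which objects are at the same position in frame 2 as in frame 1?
the red star, the red pentagon, the brown hexagon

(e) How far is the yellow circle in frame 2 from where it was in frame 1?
0.9

The yellow circle moved from (4.1, 6.5) to (3.2, 6.4), a distance of √(0.9² + 0.1²) ≈ 0.9.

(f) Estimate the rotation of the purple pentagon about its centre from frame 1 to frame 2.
22° clockwise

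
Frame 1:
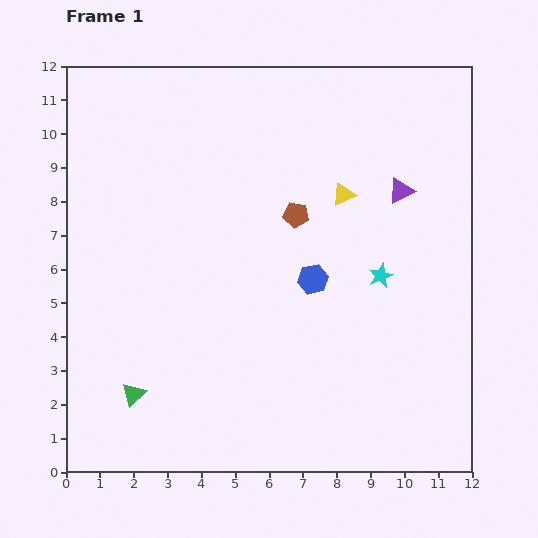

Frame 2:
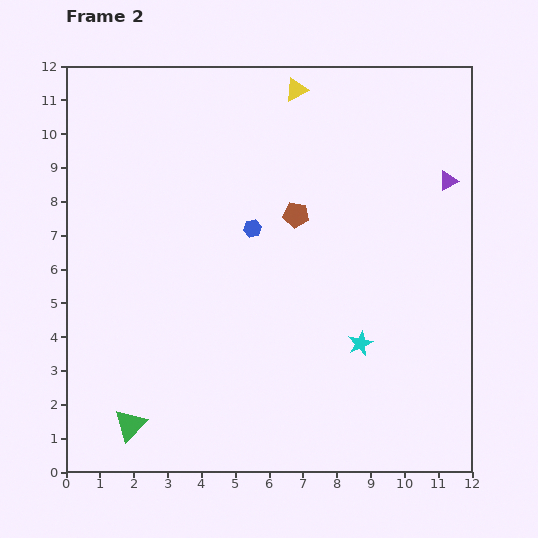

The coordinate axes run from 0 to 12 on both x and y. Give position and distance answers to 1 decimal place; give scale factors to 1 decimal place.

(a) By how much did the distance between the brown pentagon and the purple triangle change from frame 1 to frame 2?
+1.4

Distance in frame 1: 3.2. Distance in frame 2: 4.6.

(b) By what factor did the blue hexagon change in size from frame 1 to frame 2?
0.6×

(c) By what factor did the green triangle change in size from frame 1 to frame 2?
1.3×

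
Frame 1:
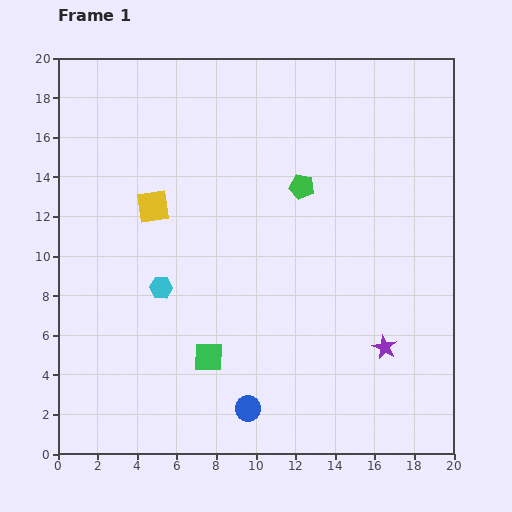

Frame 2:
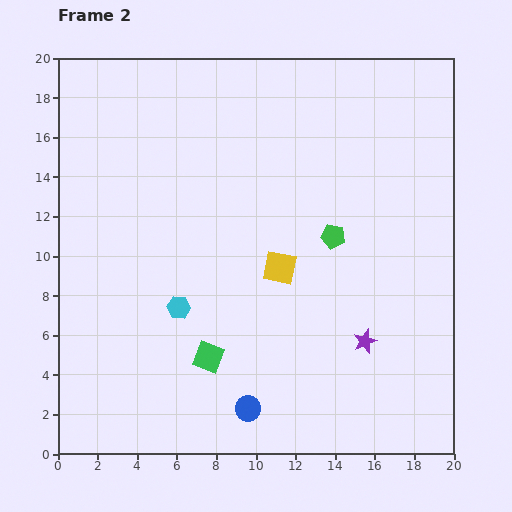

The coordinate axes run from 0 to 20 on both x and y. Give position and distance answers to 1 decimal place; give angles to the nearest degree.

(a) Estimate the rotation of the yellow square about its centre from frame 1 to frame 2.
19° clockwise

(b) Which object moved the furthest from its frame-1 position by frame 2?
the yellow square

(moved 7.1; next 3.0)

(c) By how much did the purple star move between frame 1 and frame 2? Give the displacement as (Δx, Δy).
(-1.0, 0.3)

The purple star was at (16.5, 5.4) in frame 1 and (15.5, 5.7) in frame 2.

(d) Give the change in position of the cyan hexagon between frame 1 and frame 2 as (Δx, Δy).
(0.9, -1.0)

The cyan hexagon was at (5.2, 8.4) in frame 1 and (6.1, 7.4) in frame 2.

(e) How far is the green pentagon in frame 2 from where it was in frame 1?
3.0

The green pentagon moved from (12.3, 13.5) to (13.9, 11.0), a distance of √(1.6² + 2.5²) ≈ 3.0.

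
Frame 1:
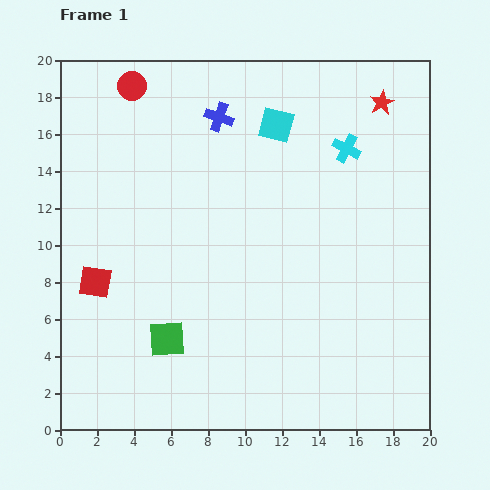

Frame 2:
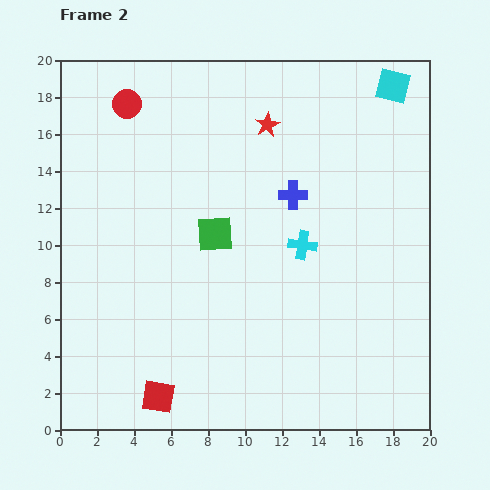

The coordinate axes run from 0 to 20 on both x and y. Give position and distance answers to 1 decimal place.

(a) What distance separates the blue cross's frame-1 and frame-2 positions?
5.8

The blue cross moved from (8.6, 16.9) to (12.6, 12.7), a distance of √(4.0² + 4.2²) ≈ 5.8.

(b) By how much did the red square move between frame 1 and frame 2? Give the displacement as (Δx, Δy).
(3.4, -6.2)

The red square was at (1.9, 8.0) in frame 1 and (5.3, 1.8) in frame 2.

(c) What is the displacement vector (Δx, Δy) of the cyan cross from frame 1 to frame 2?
(-2.4, -5.2)

The cyan cross was at (15.5, 15.2) in frame 1 and (13.1, 10.0) in frame 2.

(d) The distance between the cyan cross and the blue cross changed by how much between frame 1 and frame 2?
-4.4

Distance in frame 1: 7.1. Distance in frame 2: 2.7.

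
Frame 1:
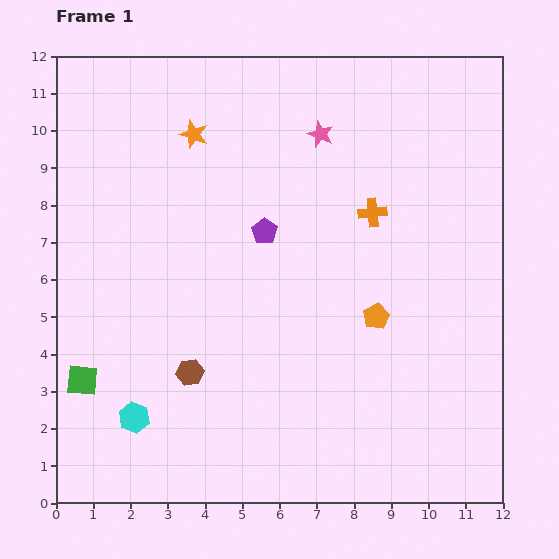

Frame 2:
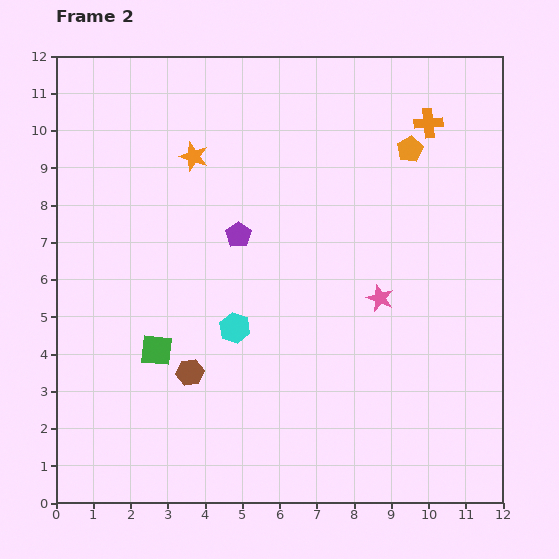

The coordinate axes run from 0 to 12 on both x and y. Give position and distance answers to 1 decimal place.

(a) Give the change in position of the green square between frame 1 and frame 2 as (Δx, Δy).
(2.0, 0.8)

The green square was at (0.7, 3.3) in frame 1 and (2.7, 4.1) in frame 2.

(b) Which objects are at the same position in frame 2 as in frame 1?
the brown hexagon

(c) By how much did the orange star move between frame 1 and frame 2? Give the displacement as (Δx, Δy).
(0.0, -0.6)

The orange star was at (3.7, 9.9) in frame 1 and (3.7, 9.3) in frame 2.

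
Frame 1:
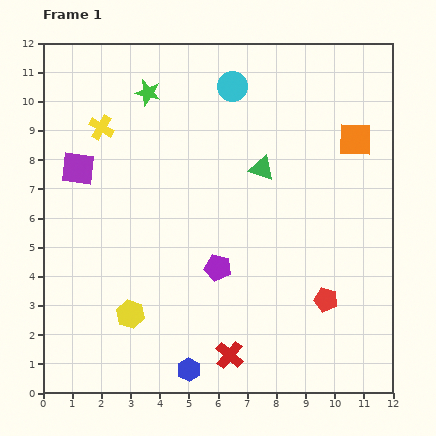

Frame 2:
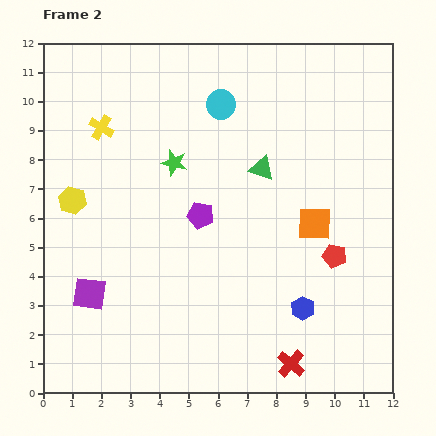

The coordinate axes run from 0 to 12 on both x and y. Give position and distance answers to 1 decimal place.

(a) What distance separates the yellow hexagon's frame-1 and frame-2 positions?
4.4

The yellow hexagon moved from (3.0, 2.7) to (1.0, 6.6), a distance of √(2.0² + 3.9²) ≈ 4.4.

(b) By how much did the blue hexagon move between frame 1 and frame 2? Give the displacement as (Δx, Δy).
(3.9, 2.1)

The blue hexagon was at (5.0, 0.8) in frame 1 and (8.9, 2.9) in frame 2.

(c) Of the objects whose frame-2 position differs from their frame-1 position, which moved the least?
the cyan circle

(moved 0.7)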